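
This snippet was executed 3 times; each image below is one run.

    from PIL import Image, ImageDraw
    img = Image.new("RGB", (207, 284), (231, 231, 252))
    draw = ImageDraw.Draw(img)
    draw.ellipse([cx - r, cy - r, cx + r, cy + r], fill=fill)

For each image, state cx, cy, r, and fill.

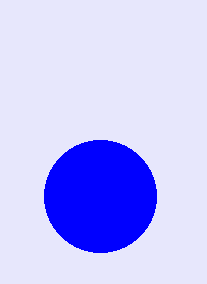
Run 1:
cx = 100
cy = 196
r = 56
fill = 'blue'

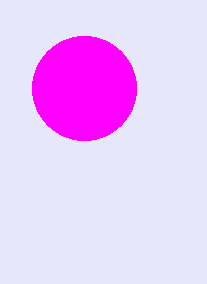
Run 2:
cx = 84, cy = 88, r = 52, fill = 'magenta'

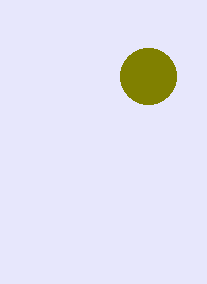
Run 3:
cx = 148, cy = 76, r = 28, fill = 'olive'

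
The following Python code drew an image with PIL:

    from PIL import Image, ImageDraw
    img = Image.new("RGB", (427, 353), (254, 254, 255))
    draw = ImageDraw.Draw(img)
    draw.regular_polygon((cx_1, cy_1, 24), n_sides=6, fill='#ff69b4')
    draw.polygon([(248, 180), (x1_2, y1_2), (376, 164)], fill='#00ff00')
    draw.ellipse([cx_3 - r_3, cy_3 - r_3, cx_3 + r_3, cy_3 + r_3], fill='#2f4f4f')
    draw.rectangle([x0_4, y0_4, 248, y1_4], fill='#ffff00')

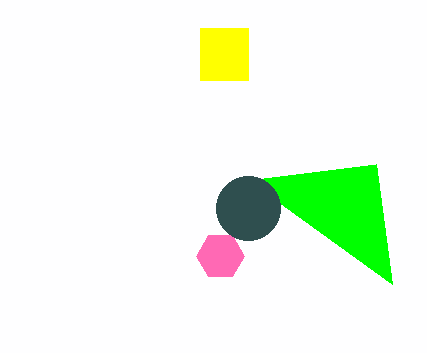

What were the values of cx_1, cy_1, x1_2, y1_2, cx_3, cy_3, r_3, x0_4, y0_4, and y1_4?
cx_1 = 220; cy_1 = 256; x1_2 = 392; y1_2 = 284; cx_3 = 248; cy_3 = 208; r_3 = 32; x0_4 = 200; y0_4 = 28; y1_4 = 80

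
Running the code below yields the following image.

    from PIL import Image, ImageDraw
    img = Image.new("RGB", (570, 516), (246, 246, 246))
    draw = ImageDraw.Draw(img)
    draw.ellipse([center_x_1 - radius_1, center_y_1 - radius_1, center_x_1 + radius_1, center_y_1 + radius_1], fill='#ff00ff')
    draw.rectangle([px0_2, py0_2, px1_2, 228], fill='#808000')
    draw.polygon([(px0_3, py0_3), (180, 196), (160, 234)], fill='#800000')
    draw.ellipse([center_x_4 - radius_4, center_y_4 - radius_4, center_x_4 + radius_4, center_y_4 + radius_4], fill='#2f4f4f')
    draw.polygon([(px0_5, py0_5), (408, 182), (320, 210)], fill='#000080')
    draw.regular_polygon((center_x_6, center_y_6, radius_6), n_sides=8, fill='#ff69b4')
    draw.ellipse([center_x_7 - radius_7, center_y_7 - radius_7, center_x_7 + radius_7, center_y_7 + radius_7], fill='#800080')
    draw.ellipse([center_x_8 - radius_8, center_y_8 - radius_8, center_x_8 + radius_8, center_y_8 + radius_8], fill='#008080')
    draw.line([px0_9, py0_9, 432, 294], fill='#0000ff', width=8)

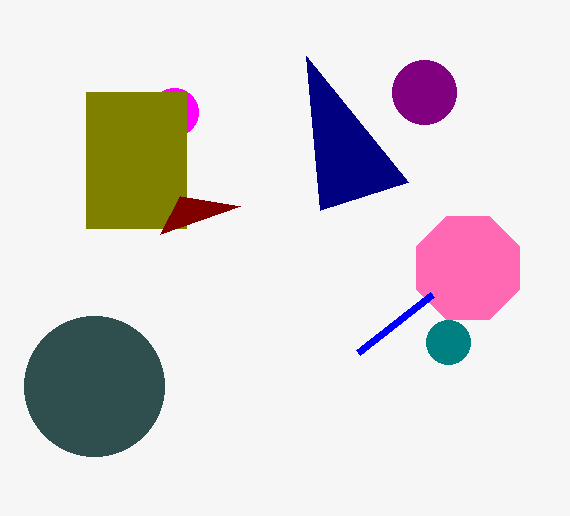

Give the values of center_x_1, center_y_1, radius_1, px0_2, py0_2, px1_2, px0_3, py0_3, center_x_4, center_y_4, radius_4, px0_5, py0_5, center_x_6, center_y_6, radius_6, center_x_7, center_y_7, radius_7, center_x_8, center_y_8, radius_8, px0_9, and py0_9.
center_x_1 = 174, center_y_1 = 112, radius_1 = 24, px0_2 = 86, py0_2 = 92, px1_2 = 186, px0_3 = 240, py0_3 = 206, center_x_4 = 94, center_y_4 = 386, radius_4 = 70, px0_5 = 306, py0_5 = 56, center_x_6 = 468, center_y_6 = 268, radius_6 = 56, center_x_7 = 424, center_y_7 = 92, radius_7 = 32, center_x_8 = 448, center_y_8 = 342, radius_8 = 22, px0_9 = 358, py0_9 = 352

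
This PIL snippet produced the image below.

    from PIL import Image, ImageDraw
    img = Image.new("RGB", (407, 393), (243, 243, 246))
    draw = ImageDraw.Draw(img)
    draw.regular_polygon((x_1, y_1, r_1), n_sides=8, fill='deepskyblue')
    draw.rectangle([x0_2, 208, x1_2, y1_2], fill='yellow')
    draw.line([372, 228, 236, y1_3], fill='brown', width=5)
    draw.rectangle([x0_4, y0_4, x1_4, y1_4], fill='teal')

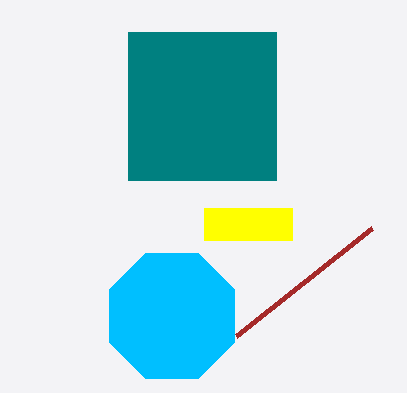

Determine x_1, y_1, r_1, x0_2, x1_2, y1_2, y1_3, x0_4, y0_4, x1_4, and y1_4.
x_1 = 172; y_1 = 316; r_1 = 68; x0_2 = 204; x1_2 = 292; y1_2 = 240; y1_3 = 336; x0_4 = 128; y0_4 = 32; x1_4 = 276; y1_4 = 180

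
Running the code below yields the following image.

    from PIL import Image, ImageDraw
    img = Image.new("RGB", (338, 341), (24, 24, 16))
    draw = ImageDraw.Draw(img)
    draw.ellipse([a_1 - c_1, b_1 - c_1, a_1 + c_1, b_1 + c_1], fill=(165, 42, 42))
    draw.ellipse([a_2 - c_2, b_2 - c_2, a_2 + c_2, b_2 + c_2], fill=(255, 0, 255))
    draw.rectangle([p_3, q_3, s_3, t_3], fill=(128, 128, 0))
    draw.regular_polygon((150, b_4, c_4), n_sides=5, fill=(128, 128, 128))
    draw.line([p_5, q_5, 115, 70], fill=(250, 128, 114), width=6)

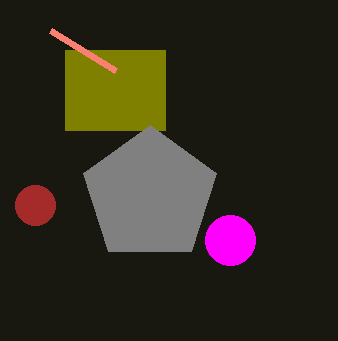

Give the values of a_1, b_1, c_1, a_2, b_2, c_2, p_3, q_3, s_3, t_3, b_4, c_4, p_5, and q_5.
a_1 = 35; b_1 = 205; c_1 = 20; a_2 = 230; b_2 = 240; c_2 = 25; p_3 = 65; q_3 = 50; s_3 = 165; t_3 = 130; b_4 = 195; c_4 = 70; p_5 = 50; q_5 = 30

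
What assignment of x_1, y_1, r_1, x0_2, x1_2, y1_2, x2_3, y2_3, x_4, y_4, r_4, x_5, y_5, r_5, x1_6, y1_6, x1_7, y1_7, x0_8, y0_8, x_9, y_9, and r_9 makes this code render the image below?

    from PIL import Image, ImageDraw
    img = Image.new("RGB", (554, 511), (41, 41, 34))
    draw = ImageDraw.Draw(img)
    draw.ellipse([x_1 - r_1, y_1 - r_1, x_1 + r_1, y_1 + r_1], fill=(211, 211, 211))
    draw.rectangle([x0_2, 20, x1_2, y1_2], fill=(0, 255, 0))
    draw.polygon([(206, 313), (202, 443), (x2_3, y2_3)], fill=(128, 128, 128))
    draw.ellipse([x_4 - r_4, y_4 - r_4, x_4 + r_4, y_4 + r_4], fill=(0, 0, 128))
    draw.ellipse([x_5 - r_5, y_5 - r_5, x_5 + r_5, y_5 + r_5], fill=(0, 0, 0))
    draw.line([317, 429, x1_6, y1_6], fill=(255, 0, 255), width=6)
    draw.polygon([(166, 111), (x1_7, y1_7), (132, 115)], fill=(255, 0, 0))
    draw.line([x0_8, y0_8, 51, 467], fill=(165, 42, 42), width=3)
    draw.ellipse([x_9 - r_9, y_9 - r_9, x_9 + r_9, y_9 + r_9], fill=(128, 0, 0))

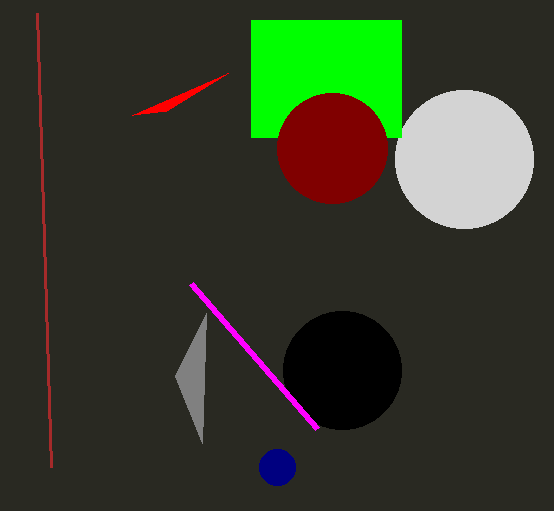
x_1 = 464
y_1 = 159
r_1 = 69
x0_2 = 251
x1_2 = 401
y1_2 = 137
x2_3 = 175
y2_3 = 376
x_4 = 277
y_4 = 467
r_4 = 18
x_5 = 342
y_5 = 370
r_5 = 59
x1_6 = 191
y1_6 = 284
x1_7 = 228
y1_7 = 73
x0_8 = 37
y0_8 = 13
x_9 = 332
y_9 = 148
r_9 = 55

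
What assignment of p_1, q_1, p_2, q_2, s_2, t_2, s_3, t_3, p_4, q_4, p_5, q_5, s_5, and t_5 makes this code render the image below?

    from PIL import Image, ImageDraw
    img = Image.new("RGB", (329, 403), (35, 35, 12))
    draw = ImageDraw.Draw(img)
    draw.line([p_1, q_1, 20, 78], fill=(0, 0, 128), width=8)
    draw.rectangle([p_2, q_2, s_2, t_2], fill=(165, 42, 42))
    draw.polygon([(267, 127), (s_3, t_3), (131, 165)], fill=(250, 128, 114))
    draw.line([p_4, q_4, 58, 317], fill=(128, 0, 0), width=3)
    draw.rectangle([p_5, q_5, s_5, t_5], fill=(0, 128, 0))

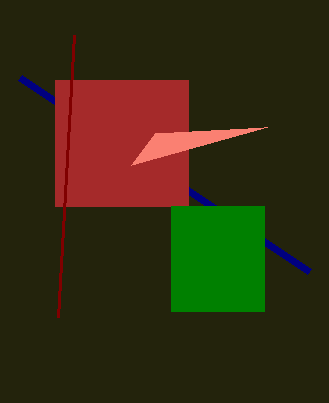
p_1 = 309; q_1 = 272; p_2 = 55; q_2 = 80; s_2 = 188; t_2 = 206; s_3 = 155; t_3 = 133; p_4 = 74; q_4 = 35; p_5 = 171; q_5 = 206; s_5 = 264; t_5 = 311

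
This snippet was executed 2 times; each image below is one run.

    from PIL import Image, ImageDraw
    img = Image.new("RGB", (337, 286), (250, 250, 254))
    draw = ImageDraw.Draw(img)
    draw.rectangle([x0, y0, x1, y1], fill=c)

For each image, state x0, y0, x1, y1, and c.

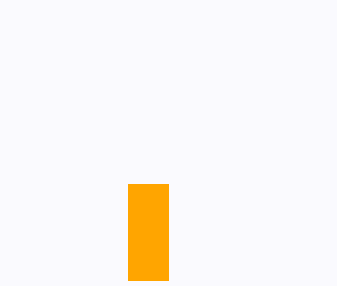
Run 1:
x0 = 128; y0 = 184; x1 = 168; y1 = 280; c = 'orange'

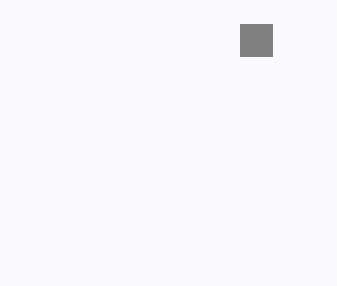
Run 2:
x0 = 240; y0 = 24; x1 = 272; y1 = 56; c = 'gray'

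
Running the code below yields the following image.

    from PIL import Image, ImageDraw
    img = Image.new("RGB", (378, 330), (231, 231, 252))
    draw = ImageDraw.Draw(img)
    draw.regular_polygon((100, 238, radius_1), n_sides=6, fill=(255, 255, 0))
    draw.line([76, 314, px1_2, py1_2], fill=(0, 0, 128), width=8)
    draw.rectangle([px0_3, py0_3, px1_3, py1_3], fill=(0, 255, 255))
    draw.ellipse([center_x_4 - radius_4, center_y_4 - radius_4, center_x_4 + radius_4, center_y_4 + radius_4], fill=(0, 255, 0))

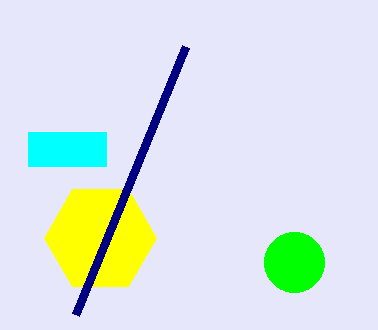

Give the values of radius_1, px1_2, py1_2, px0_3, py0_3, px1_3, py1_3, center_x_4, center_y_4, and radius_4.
radius_1 = 56, px1_2 = 186, py1_2 = 46, px0_3 = 28, py0_3 = 132, px1_3 = 106, py1_3 = 166, center_x_4 = 294, center_y_4 = 262, radius_4 = 30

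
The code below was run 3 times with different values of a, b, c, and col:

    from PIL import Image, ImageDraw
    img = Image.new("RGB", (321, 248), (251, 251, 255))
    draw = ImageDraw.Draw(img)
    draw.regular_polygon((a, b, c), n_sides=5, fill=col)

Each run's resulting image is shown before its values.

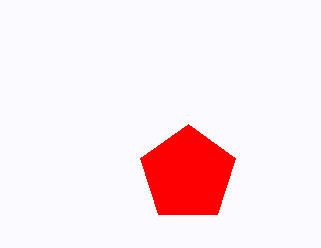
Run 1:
a = 188; b = 174; c = 50; col = 'red'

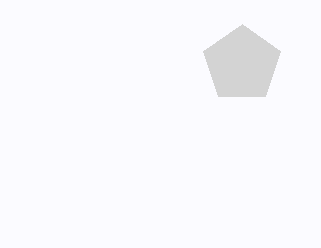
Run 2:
a = 242
b = 64
c = 40
col = 'lightgray'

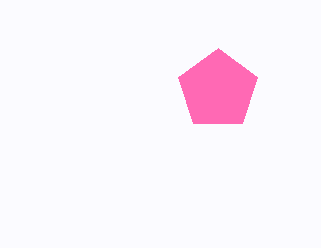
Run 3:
a = 218, b = 90, c = 42, col = 'hotpink'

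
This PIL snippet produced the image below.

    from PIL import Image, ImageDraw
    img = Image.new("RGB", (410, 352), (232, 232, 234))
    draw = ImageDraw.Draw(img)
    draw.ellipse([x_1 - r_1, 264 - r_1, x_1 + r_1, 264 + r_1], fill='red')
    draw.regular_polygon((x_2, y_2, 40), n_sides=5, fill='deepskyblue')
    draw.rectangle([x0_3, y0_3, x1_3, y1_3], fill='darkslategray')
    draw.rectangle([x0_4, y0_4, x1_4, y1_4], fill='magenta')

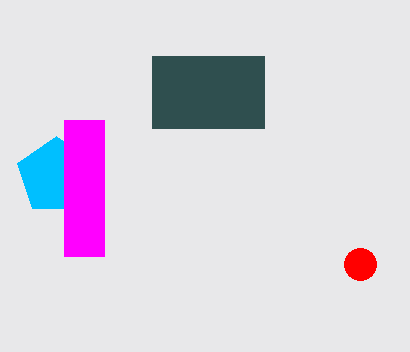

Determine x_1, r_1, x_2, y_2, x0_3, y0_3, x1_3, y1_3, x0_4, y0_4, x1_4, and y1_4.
x_1 = 360; r_1 = 16; x_2 = 56; y_2 = 176; x0_3 = 152; y0_3 = 56; x1_3 = 264; y1_3 = 128; x0_4 = 64; y0_4 = 120; x1_4 = 104; y1_4 = 256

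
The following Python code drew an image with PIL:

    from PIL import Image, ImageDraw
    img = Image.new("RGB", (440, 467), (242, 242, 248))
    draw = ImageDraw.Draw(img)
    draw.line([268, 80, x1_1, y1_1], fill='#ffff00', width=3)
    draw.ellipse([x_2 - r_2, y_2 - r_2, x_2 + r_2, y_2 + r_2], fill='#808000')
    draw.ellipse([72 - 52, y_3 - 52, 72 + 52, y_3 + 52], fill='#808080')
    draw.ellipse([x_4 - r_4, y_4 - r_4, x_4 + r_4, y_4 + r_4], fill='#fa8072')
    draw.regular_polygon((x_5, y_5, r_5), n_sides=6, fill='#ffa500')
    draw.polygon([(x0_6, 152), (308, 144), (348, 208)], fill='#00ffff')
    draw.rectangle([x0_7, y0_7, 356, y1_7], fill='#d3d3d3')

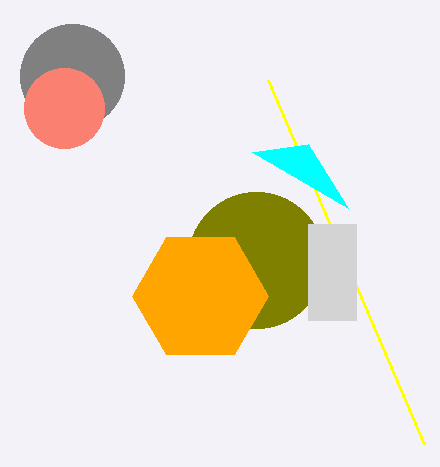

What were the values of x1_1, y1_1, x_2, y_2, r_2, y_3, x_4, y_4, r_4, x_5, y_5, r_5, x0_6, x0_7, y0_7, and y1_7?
x1_1 = 424, y1_1 = 444, x_2 = 256, y_2 = 260, r_2 = 68, y_3 = 76, x_4 = 64, y_4 = 108, r_4 = 40, x_5 = 200, y_5 = 296, r_5 = 68, x0_6 = 252, x0_7 = 308, y0_7 = 224, y1_7 = 320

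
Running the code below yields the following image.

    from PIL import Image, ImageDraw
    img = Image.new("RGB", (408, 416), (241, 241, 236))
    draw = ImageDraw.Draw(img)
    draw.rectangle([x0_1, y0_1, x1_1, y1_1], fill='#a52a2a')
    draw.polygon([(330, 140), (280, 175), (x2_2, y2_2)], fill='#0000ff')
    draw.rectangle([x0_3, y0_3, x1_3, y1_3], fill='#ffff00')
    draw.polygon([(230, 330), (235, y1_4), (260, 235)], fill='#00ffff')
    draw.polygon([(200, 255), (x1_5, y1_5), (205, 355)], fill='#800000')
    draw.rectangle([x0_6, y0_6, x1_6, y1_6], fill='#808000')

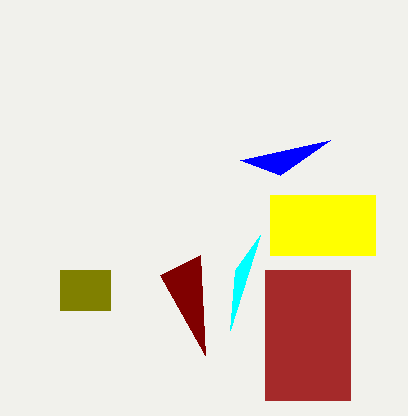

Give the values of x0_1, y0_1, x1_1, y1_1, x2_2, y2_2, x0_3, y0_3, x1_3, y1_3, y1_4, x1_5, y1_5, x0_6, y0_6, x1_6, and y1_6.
x0_1 = 265, y0_1 = 270, x1_1 = 350, y1_1 = 400, x2_2 = 240, y2_2 = 160, x0_3 = 270, y0_3 = 195, x1_3 = 375, y1_3 = 255, y1_4 = 270, x1_5 = 160, y1_5 = 275, x0_6 = 60, y0_6 = 270, x1_6 = 110, y1_6 = 310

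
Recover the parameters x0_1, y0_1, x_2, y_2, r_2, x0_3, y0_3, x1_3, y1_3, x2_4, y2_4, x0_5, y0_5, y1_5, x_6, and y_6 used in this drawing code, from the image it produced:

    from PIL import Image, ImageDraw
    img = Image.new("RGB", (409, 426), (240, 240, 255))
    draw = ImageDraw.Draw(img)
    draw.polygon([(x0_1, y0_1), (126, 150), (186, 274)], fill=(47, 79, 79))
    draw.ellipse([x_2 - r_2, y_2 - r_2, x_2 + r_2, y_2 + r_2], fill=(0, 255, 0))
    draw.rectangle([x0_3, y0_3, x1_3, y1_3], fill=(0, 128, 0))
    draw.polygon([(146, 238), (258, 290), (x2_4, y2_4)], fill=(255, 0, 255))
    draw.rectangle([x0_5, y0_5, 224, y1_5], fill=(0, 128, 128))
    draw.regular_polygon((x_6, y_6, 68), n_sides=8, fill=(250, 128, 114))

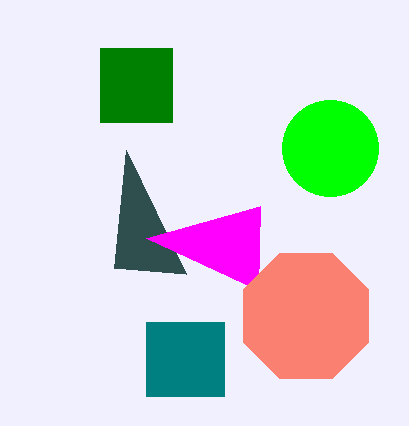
x0_1 = 114, y0_1 = 268, x_2 = 330, y_2 = 148, r_2 = 48, x0_3 = 100, y0_3 = 48, x1_3 = 172, y1_3 = 122, x2_4 = 260, y2_4 = 206, x0_5 = 146, y0_5 = 322, y1_5 = 396, x_6 = 306, y_6 = 316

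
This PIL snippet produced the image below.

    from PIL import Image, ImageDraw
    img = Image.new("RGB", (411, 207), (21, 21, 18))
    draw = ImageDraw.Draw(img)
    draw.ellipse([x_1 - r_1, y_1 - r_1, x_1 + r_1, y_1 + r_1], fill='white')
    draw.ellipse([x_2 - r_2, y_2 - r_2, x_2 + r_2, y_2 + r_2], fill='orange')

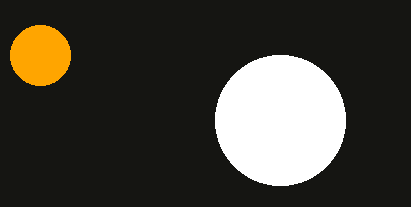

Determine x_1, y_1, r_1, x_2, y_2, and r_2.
x_1 = 280
y_1 = 120
r_1 = 65
x_2 = 40
y_2 = 55
r_2 = 30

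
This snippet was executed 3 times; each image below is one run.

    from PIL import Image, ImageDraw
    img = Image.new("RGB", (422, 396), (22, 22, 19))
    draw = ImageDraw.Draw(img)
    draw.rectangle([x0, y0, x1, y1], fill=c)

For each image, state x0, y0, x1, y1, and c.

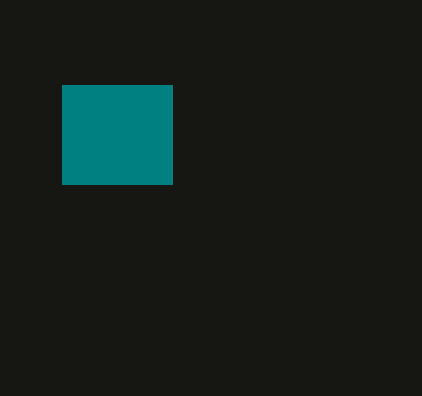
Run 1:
x0 = 62
y0 = 85
x1 = 172
y1 = 184
c = 'teal'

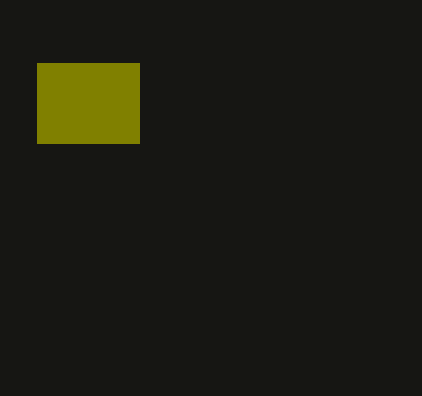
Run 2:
x0 = 37, y0 = 63, x1 = 139, y1 = 143, c = 'olive'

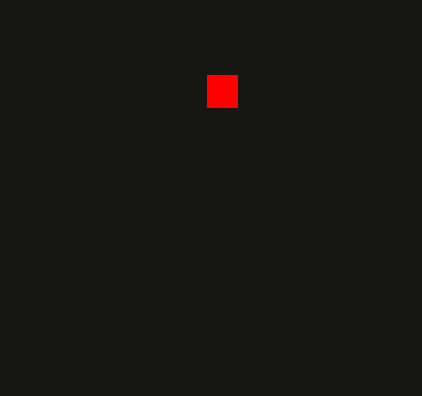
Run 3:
x0 = 207; y0 = 75; x1 = 237; y1 = 107; c = 'red'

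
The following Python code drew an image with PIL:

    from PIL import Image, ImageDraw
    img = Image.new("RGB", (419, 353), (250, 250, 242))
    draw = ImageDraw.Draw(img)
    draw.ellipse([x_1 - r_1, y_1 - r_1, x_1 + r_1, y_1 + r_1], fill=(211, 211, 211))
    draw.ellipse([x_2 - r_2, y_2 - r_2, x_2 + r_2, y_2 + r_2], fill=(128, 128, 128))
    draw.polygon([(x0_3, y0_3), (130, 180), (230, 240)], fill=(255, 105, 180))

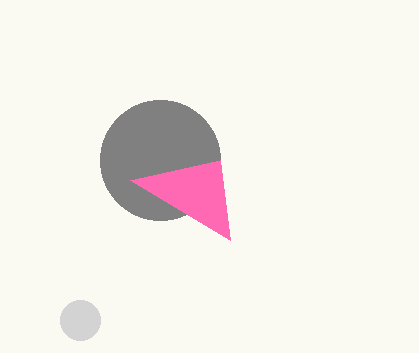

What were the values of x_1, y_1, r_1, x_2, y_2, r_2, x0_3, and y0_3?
x_1 = 80
y_1 = 320
r_1 = 20
x_2 = 160
y_2 = 160
r_2 = 60
x0_3 = 220
y0_3 = 160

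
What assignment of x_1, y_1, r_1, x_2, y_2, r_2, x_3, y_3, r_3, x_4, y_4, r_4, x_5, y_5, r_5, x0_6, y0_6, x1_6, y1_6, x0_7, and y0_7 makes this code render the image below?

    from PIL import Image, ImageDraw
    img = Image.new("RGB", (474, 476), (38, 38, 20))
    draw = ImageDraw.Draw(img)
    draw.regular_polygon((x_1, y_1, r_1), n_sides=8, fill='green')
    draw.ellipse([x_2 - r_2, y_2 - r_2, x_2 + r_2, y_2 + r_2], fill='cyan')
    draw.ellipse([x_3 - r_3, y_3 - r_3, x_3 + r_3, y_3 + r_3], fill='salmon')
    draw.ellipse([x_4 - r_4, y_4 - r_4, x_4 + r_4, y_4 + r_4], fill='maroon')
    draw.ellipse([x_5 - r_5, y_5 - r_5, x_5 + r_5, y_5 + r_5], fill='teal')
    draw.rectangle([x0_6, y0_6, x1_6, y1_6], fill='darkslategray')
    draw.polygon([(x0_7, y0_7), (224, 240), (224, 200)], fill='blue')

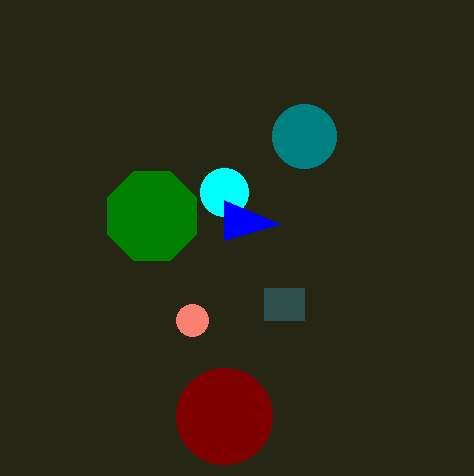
x_1 = 152
y_1 = 216
r_1 = 48
x_2 = 224
y_2 = 192
r_2 = 24
x_3 = 192
y_3 = 320
r_3 = 16
x_4 = 224
y_4 = 416
r_4 = 48
x_5 = 304
y_5 = 136
r_5 = 32
x0_6 = 264
y0_6 = 288
x1_6 = 304
y1_6 = 320
x0_7 = 280
y0_7 = 224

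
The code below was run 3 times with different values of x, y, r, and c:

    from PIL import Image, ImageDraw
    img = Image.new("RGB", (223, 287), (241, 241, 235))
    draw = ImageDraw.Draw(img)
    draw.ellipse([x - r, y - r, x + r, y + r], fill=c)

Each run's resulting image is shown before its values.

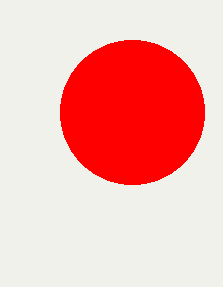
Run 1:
x = 132
y = 112
r = 72
c = 'red'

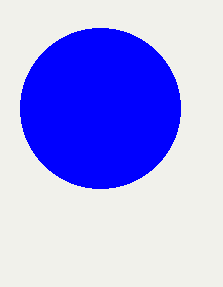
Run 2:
x = 100, y = 108, r = 80, c = 'blue'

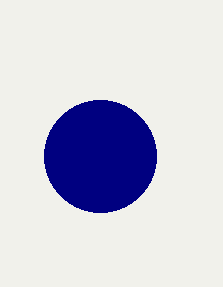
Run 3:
x = 100, y = 156, r = 56, c = 'navy'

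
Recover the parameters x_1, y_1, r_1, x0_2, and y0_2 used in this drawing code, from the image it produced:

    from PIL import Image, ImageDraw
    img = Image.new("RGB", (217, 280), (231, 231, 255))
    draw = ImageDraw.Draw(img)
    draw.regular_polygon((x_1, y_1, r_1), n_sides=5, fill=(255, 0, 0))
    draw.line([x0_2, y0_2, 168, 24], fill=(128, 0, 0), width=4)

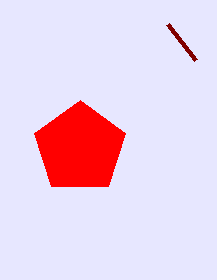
x_1 = 80, y_1 = 148, r_1 = 48, x0_2 = 196, y0_2 = 60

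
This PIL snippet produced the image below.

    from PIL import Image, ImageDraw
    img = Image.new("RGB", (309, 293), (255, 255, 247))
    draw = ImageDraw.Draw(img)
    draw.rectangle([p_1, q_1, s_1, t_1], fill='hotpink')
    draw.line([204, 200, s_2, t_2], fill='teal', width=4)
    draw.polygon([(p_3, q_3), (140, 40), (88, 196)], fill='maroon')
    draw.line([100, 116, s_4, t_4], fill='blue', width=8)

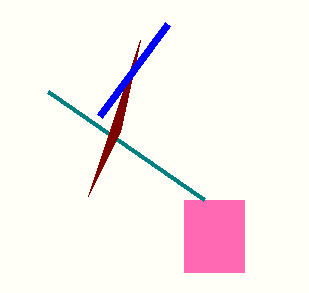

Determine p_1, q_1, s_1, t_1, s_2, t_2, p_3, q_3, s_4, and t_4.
p_1 = 184
q_1 = 200
s_1 = 244
t_1 = 272
s_2 = 48
t_2 = 92
p_3 = 120
q_3 = 132
s_4 = 168
t_4 = 24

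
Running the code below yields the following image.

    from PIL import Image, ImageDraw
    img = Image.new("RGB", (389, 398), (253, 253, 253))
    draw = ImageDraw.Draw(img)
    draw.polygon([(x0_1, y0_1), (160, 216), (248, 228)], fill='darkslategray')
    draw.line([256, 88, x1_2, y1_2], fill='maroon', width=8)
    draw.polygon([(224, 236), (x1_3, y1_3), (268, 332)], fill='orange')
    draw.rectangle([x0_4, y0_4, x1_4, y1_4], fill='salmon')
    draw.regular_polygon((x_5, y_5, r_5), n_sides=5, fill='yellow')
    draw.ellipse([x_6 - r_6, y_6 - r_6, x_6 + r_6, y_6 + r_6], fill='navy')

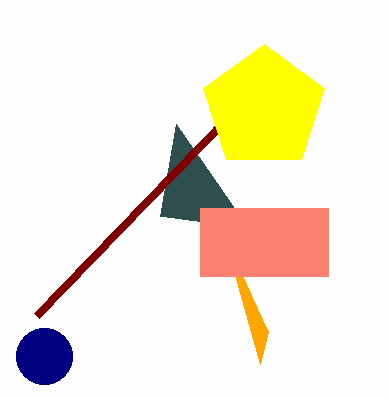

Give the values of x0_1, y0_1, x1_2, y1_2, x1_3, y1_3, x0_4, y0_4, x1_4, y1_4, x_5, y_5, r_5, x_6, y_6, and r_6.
x0_1 = 176, y0_1 = 124, x1_2 = 36, y1_2 = 316, x1_3 = 260, y1_3 = 364, x0_4 = 200, y0_4 = 208, x1_4 = 328, y1_4 = 276, x_5 = 264, y_5 = 108, r_5 = 64, x_6 = 44, y_6 = 356, r_6 = 28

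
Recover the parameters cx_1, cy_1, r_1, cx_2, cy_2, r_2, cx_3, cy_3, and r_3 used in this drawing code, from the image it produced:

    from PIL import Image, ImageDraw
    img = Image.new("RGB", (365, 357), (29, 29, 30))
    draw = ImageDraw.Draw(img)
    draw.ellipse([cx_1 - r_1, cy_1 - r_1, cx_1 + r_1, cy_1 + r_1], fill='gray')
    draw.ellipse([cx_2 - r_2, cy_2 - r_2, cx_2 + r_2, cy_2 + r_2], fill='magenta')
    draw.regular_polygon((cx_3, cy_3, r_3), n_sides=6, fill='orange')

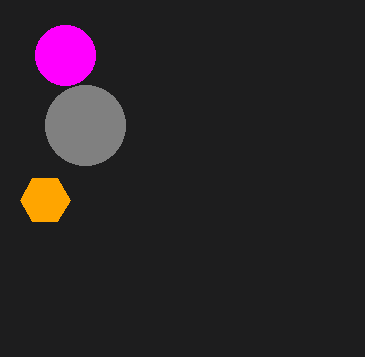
cx_1 = 85, cy_1 = 125, r_1 = 40, cx_2 = 65, cy_2 = 55, r_2 = 30, cx_3 = 45, cy_3 = 200, r_3 = 25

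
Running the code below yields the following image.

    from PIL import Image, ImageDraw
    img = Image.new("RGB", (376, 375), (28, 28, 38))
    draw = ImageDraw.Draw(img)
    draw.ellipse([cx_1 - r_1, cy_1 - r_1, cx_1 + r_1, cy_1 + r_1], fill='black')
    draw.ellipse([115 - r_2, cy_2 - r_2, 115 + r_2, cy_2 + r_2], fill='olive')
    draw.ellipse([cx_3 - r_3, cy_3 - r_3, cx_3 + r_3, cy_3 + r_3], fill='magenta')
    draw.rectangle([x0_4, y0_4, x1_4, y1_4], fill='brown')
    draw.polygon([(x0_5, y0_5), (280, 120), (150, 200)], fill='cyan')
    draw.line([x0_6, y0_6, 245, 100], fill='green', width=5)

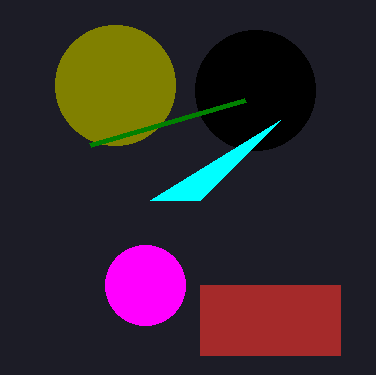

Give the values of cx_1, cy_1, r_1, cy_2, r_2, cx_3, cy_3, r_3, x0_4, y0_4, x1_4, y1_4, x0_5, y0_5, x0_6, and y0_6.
cx_1 = 255, cy_1 = 90, r_1 = 60, cy_2 = 85, r_2 = 60, cx_3 = 145, cy_3 = 285, r_3 = 40, x0_4 = 200, y0_4 = 285, x1_4 = 340, y1_4 = 355, x0_5 = 200, y0_5 = 200, x0_6 = 90, y0_6 = 145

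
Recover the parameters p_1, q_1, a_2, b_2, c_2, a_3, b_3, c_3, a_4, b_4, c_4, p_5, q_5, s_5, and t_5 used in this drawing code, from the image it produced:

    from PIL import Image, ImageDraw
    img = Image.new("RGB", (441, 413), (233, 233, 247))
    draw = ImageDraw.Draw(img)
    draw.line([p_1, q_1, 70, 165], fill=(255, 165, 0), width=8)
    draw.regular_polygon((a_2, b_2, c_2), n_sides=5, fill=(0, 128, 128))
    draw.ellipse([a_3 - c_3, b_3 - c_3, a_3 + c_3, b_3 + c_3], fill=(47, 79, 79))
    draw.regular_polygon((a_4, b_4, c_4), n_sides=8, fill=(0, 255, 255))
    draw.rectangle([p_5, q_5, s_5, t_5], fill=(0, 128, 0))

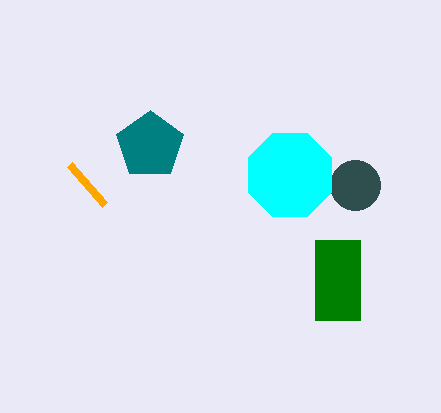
p_1 = 105
q_1 = 205
a_2 = 150
b_2 = 145
c_2 = 35
a_3 = 355
b_3 = 185
c_3 = 25
a_4 = 290
b_4 = 175
c_4 = 45
p_5 = 315
q_5 = 240
s_5 = 360
t_5 = 320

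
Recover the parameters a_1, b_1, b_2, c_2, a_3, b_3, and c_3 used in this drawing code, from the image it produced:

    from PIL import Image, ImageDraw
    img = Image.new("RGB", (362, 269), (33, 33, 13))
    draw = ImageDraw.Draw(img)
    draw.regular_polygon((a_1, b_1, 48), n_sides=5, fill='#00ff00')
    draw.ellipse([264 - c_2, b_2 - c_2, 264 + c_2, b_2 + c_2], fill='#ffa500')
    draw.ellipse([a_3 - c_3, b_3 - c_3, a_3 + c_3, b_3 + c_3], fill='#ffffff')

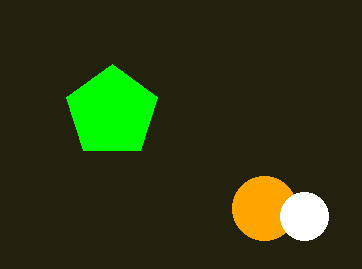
a_1 = 112, b_1 = 112, b_2 = 208, c_2 = 32, a_3 = 304, b_3 = 216, c_3 = 24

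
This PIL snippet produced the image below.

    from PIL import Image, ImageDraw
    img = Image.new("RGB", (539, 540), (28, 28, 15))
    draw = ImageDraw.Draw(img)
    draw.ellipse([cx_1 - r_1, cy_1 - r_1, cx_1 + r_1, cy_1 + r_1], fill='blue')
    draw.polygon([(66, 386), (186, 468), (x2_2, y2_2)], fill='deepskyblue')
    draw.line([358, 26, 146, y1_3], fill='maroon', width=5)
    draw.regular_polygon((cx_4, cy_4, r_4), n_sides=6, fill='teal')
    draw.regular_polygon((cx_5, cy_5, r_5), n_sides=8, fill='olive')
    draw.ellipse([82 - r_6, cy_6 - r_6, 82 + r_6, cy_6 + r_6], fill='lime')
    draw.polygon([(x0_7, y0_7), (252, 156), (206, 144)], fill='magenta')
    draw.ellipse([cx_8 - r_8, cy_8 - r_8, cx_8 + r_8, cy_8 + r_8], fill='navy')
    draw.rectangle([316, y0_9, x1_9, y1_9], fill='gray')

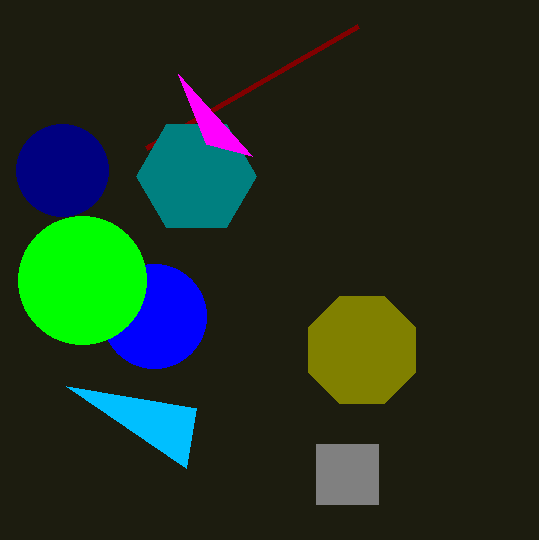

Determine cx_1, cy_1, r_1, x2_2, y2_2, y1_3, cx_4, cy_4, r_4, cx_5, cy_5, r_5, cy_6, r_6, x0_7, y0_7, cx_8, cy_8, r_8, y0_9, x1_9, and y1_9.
cx_1 = 154
cy_1 = 316
r_1 = 52
x2_2 = 196
y2_2 = 408
y1_3 = 148
cx_4 = 196
cy_4 = 176
r_4 = 60
cx_5 = 362
cy_5 = 350
r_5 = 58
cy_6 = 280
r_6 = 64
x0_7 = 178
y0_7 = 74
cx_8 = 62
cy_8 = 170
r_8 = 46
y0_9 = 444
x1_9 = 378
y1_9 = 504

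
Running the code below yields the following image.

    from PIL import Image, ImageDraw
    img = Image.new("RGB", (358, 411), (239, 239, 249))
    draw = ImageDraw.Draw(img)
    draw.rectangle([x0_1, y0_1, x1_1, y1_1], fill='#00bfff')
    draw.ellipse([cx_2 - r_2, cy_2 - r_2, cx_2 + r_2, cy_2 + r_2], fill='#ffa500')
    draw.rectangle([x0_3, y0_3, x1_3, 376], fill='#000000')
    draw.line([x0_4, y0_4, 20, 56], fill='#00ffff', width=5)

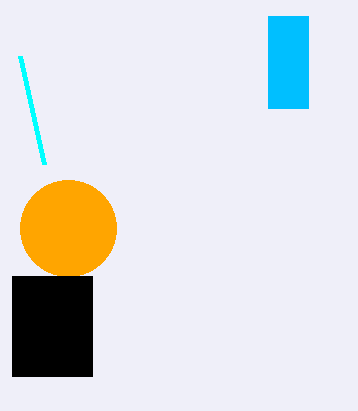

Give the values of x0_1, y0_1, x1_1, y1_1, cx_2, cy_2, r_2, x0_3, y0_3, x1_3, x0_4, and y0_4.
x0_1 = 268; y0_1 = 16; x1_1 = 308; y1_1 = 108; cx_2 = 68; cy_2 = 228; r_2 = 48; x0_3 = 12; y0_3 = 276; x1_3 = 92; x0_4 = 44; y0_4 = 164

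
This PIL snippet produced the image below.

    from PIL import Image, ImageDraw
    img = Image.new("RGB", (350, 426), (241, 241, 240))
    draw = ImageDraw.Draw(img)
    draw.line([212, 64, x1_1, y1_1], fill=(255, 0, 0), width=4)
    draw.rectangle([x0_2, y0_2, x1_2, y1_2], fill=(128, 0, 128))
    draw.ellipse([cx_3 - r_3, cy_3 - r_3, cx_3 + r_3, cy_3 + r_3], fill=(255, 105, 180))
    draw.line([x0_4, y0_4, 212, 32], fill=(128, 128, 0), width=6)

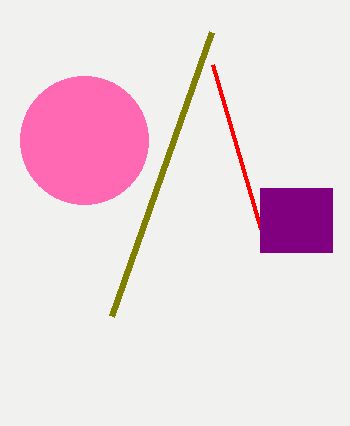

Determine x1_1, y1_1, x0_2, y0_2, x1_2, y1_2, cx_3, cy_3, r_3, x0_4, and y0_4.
x1_1 = 260, y1_1 = 228, x0_2 = 260, y0_2 = 188, x1_2 = 332, y1_2 = 252, cx_3 = 84, cy_3 = 140, r_3 = 64, x0_4 = 112, y0_4 = 316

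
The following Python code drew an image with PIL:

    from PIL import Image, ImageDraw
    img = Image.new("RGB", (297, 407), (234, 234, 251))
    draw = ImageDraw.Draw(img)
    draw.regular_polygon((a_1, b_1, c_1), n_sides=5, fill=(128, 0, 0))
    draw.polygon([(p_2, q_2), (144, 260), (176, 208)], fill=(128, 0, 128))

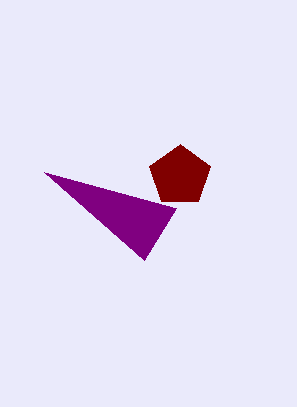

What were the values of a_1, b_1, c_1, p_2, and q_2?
a_1 = 180
b_1 = 176
c_1 = 32
p_2 = 44
q_2 = 172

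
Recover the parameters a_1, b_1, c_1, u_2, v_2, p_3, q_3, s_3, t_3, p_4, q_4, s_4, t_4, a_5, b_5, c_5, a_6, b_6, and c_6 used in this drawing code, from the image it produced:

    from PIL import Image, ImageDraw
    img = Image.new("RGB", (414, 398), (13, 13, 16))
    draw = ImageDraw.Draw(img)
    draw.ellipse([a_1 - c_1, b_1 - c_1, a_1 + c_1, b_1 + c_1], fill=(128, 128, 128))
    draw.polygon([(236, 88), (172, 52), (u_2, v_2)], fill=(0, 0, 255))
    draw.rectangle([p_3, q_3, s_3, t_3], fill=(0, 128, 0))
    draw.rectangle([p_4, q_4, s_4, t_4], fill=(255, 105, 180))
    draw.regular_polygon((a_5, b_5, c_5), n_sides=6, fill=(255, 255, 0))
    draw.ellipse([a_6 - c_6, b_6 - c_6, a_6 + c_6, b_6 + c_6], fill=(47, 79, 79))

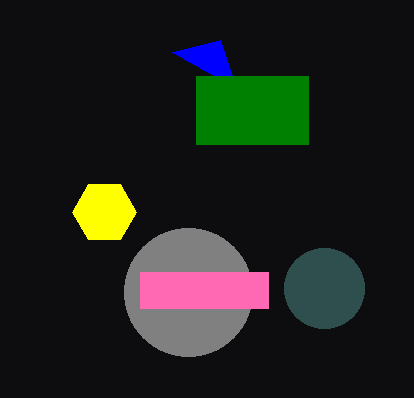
a_1 = 188, b_1 = 292, c_1 = 64, u_2 = 220, v_2 = 40, p_3 = 196, q_3 = 76, s_3 = 308, t_3 = 144, p_4 = 140, q_4 = 272, s_4 = 268, t_4 = 308, a_5 = 104, b_5 = 212, c_5 = 32, a_6 = 324, b_6 = 288, c_6 = 40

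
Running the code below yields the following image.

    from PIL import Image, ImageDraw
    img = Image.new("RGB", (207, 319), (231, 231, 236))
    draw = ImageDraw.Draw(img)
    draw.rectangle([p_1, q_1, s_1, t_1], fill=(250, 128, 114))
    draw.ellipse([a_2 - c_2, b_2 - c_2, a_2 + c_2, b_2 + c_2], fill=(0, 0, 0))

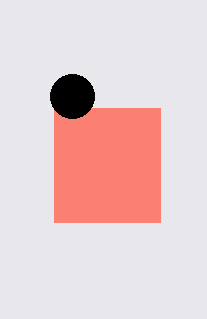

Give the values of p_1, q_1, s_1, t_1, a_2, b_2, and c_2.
p_1 = 54; q_1 = 108; s_1 = 160; t_1 = 222; a_2 = 72; b_2 = 96; c_2 = 22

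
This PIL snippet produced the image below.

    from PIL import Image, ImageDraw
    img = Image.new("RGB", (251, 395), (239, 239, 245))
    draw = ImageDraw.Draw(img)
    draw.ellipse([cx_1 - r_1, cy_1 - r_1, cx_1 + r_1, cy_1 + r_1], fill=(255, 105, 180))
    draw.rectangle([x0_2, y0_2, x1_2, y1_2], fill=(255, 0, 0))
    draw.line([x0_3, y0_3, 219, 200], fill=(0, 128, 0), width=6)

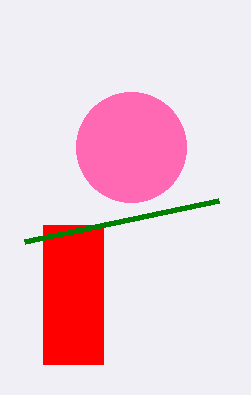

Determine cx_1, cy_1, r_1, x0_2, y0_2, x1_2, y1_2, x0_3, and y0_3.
cx_1 = 131, cy_1 = 147, r_1 = 55, x0_2 = 43, y0_2 = 225, x1_2 = 103, y1_2 = 364, x0_3 = 25, y0_3 = 241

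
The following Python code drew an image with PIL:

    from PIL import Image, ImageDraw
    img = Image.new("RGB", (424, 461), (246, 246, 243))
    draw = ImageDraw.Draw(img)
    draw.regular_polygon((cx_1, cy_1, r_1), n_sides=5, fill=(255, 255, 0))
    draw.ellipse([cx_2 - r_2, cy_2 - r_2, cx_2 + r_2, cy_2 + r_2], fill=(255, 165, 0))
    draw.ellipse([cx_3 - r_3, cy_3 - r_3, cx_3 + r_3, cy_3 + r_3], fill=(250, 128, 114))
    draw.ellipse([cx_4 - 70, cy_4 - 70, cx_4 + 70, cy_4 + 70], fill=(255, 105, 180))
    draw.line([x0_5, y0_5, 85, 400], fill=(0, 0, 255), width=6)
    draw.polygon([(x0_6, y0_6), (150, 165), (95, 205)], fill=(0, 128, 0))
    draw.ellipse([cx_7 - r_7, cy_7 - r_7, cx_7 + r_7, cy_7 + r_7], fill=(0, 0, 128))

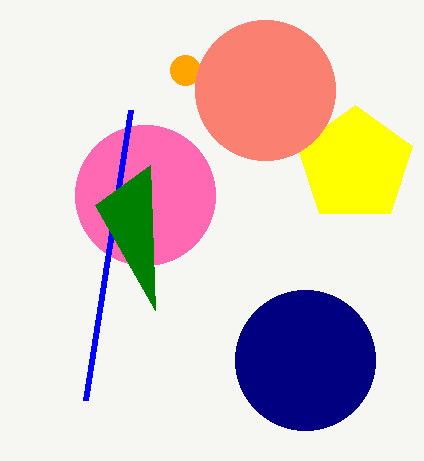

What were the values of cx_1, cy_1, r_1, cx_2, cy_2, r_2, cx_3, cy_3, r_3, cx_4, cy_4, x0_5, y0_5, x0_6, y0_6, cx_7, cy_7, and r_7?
cx_1 = 355
cy_1 = 165
r_1 = 60
cx_2 = 185
cy_2 = 70
r_2 = 15
cx_3 = 265
cy_3 = 90
r_3 = 70
cx_4 = 145
cy_4 = 195
x0_5 = 130
y0_5 = 110
x0_6 = 155
y0_6 = 310
cx_7 = 305
cy_7 = 360
r_7 = 70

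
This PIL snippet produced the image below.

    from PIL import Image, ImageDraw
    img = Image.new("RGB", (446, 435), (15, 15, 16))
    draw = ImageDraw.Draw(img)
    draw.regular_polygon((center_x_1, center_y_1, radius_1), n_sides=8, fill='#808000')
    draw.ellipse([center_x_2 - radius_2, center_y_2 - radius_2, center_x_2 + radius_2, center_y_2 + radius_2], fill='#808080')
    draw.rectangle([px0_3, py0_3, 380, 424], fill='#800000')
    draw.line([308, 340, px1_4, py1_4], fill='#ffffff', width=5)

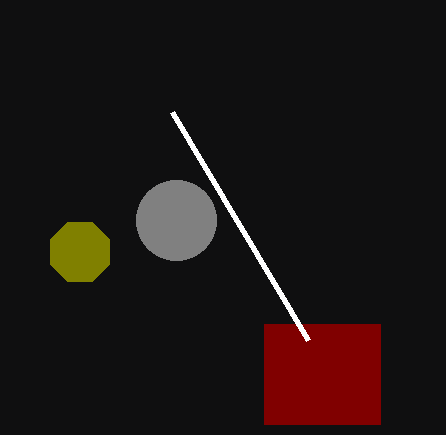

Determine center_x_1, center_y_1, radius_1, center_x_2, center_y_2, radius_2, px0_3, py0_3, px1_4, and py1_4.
center_x_1 = 80; center_y_1 = 252; radius_1 = 32; center_x_2 = 176; center_y_2 = 220; radius_2 = 40; px0_3 = 264; py0_3 = 324; px1_4 = 172; py1_4 = 112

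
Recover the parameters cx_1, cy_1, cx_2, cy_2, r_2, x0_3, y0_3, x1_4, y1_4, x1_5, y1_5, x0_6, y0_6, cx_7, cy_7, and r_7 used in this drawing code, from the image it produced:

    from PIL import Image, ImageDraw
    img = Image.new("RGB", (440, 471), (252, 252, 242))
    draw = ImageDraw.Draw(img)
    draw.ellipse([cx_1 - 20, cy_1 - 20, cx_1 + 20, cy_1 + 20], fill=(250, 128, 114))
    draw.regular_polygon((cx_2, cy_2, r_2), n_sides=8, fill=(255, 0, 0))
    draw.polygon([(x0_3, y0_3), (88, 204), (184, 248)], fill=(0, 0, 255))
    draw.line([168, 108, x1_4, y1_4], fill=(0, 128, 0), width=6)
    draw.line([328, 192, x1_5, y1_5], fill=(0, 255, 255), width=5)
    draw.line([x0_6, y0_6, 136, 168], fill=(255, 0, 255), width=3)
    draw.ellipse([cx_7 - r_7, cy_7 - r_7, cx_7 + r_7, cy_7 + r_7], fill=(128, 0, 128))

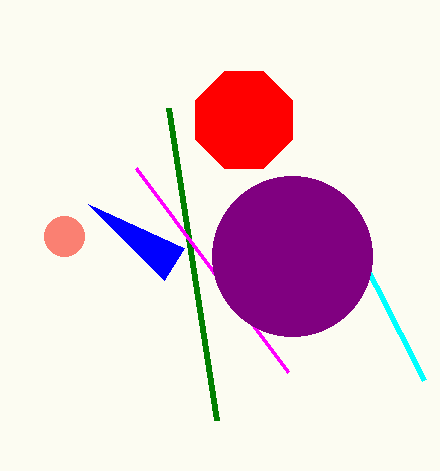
cx_1 = 64; cy_1 = 236; cx_2 = 244; cy_2 = 120; r_2 = 52; x0_3 = 164; y0_3 = 280; x1_4 = 216; y1_4 = 420; x1_5 = 424; y1_5 = 380; x0_6 = 288; y0_6 = 372; cx_7 = 292; cy_7 = 256; r_7 = 80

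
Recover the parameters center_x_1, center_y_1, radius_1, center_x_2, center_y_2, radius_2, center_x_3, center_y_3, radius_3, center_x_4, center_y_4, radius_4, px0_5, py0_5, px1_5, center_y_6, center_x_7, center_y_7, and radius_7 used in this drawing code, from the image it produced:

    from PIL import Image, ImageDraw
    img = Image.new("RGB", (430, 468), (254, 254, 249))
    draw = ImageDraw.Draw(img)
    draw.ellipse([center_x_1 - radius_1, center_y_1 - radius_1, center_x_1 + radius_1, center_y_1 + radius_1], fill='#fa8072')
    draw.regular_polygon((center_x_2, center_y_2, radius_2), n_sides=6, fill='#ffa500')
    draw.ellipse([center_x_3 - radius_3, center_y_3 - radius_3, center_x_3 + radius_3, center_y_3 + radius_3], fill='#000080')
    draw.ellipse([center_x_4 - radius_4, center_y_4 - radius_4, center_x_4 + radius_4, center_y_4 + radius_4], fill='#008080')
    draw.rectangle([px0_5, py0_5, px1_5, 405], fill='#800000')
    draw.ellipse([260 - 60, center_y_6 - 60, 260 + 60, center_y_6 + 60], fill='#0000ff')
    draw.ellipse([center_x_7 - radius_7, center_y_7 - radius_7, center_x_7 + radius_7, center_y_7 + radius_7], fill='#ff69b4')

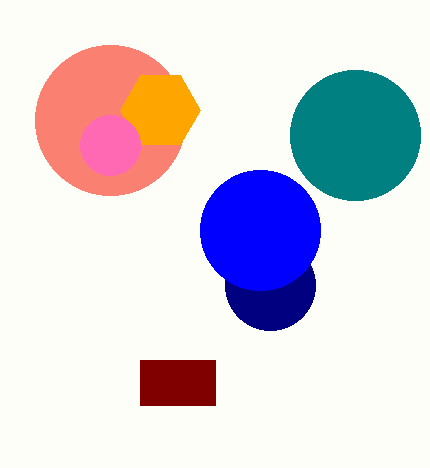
center_x_1 = 110
center_y_1 = 120
radius_1 = 75
center_x_2 = 160
center_y_2 = 110
radius_2 = 40
center_x_3 = 270
center_y_3 = 285
radius_3 = 45
center_x_4 = 355
center_y_4 = 135
radius_4 = 65
px0_5 = 140
py0_5 = 360
px1_5 = 215
center_y_6 = 230
center_x_7 = 110
center_y_7 = 145
radius_7 = 30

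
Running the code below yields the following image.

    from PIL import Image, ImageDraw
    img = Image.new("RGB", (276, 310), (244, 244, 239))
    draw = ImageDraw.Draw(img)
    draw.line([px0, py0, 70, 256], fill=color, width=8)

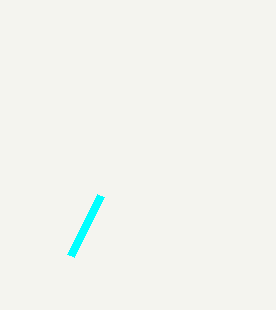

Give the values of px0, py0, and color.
px0 = 100
py0 = 196
color = 'cyan'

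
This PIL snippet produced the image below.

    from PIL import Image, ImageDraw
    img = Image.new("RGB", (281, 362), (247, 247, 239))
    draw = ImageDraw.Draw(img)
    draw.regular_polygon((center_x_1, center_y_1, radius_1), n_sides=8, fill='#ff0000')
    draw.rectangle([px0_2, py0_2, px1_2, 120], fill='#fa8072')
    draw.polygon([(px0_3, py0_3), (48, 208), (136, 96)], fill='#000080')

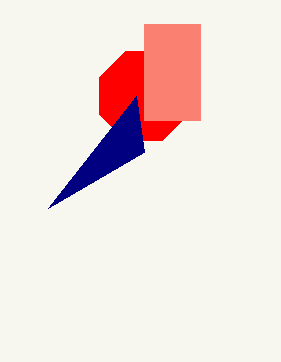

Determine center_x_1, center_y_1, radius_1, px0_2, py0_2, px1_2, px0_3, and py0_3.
center_x_1 = 144, center_y_1 = 96, radius_1 = 48, px0_2 = 144, py0_2 = 24, px1_2 = 200, px0_3 = 144, py0_3 = 152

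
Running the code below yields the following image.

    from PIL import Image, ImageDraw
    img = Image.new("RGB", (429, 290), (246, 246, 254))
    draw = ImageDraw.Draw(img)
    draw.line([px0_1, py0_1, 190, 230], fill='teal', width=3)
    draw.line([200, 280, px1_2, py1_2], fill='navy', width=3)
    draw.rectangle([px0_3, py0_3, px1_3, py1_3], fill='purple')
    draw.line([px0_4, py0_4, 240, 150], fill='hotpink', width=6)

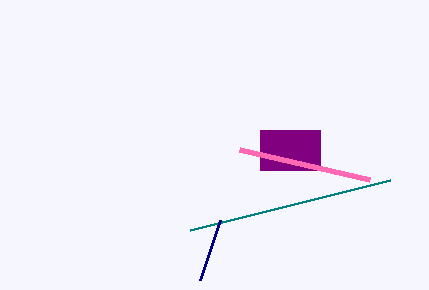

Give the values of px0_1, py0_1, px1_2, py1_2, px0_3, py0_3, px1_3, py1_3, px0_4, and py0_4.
px0_1 = 390, py0_1 = 180, px1_2 = 220, py1_2 = 220, px0_3 = 260, py0_3 = 130, px1_3 = 320, py1_3 = 170, px0_4 = 370, py0_4 = 180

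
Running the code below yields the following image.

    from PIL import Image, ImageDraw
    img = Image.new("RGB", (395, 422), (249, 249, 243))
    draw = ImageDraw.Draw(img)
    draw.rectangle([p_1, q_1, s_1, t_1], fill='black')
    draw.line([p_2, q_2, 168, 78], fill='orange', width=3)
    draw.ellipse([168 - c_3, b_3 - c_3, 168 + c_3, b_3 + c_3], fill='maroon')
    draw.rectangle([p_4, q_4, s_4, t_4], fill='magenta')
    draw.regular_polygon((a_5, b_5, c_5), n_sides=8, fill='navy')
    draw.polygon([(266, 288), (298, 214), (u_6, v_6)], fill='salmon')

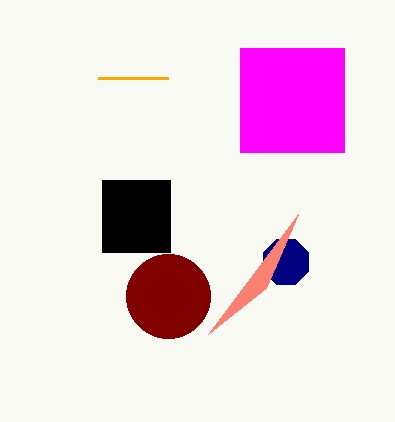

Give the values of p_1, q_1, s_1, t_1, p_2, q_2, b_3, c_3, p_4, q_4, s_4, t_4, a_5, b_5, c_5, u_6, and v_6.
p_1 = 102
q_1 = 180
s_1 = 170
t_1 = 252
p_2 = 98
q_2 = 78
b_3 = 296
c_3 = 42
p_4 = 240
q_4 = 48
s_4 = 344
t_4 = 152
a_5 = 286
b_5 = 262
c_5 = 24
u_6 = 208
v_6 = 334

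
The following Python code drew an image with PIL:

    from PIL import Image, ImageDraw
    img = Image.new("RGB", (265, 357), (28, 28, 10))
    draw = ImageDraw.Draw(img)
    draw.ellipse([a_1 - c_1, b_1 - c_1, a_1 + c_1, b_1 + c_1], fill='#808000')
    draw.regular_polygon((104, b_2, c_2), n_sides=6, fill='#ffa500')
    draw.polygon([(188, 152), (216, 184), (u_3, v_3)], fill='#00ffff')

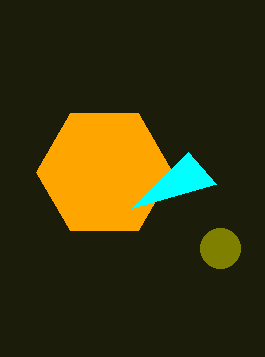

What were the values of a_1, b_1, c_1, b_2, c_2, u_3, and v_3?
a_1 = 220
b_1 = 248
c_1 = 20
b_2 = 172
c_2 = 68
u_3 = 132
v_3 = 208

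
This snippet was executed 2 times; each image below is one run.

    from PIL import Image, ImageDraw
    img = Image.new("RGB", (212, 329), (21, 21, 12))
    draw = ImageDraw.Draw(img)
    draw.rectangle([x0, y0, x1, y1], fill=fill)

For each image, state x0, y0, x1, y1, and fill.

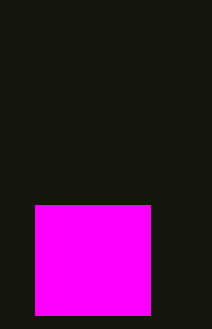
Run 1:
x0 = 35
y0 = 205
x1 = 150
y1 = 315
fill = 'magenta'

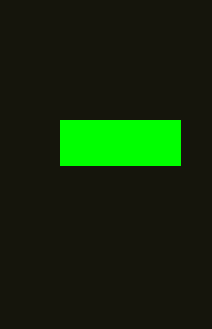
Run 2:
x0 = 60, y0 = 120, x1 = 180, y1 = 165, fill = 'lime'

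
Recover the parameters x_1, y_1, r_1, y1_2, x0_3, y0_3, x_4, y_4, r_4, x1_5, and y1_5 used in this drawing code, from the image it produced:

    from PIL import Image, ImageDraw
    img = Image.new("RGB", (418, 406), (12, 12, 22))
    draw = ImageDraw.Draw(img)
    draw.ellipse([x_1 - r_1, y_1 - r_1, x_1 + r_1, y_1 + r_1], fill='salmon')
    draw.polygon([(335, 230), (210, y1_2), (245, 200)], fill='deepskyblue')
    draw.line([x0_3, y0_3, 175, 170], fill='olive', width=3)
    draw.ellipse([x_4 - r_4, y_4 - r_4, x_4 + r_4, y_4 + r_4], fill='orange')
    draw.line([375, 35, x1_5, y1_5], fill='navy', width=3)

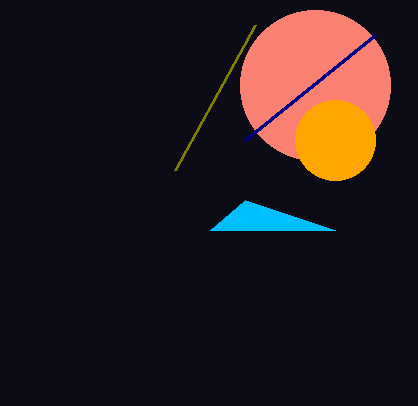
x_1 = 315, y_1 = 85, r_1 = 75, y1_2 = 230, x0_3 = 255, y0_3 = 25, x_4 = 335, y_4 = 140, r_4 = 40, x1_5 = 245, y1_5 = 140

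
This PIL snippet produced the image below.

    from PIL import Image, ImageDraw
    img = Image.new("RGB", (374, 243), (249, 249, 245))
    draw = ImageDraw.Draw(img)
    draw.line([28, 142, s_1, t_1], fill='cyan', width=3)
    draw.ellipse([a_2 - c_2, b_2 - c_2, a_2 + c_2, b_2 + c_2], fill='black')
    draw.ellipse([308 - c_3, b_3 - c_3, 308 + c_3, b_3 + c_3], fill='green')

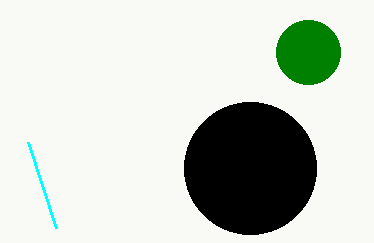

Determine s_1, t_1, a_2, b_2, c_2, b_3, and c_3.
s_1 = 56; t_1 = 228; a_2 = 250; b_2 = 168; c_2 = 66; b_3 = 52; c_3 = 32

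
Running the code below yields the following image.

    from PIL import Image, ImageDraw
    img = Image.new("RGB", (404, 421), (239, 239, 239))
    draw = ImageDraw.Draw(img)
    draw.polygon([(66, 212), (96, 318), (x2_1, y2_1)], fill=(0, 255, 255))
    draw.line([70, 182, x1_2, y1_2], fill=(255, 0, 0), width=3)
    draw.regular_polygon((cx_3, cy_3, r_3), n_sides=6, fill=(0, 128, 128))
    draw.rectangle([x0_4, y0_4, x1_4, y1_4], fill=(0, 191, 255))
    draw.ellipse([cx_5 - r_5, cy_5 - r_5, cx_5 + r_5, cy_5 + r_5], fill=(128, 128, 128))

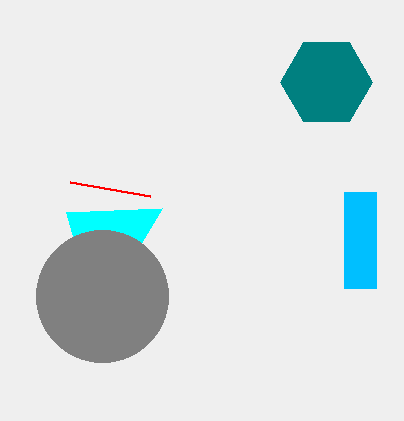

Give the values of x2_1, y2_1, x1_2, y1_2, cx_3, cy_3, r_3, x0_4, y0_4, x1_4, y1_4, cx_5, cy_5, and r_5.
x2_1 = 162, y2_1 = 208, x1_2 = 150, y1_2 = 196, cx_3 = 326, cy_3 = 82, r_3 = 46, x0_4 = 344, y0_4 = 192, x1_4 = 376, y1_4 = 288, cx_5 = 102, cy_5 = 296, r_5 = 66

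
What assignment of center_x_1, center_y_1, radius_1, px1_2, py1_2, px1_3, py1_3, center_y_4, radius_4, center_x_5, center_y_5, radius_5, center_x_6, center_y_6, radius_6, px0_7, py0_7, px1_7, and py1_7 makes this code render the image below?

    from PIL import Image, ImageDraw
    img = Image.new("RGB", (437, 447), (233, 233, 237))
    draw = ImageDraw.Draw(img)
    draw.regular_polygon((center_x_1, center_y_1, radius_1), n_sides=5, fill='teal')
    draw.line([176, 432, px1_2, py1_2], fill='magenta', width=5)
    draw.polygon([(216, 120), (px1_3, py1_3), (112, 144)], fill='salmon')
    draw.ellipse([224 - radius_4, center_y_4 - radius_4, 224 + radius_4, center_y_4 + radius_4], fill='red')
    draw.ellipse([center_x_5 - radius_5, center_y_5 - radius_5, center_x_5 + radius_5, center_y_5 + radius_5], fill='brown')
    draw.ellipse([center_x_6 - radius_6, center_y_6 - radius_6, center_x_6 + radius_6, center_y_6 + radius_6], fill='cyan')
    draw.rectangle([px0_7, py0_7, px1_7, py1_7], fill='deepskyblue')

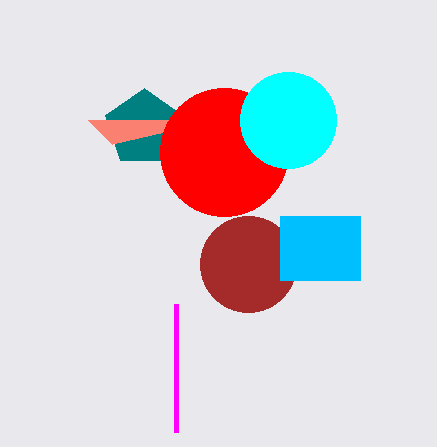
center_x_1 = 144; center_y_1 = 128; radius_1 = 40; px1_2 = 176; py1_2 = 304; px1_3 = 88; py1_3 = 120; center_y_4 = 152; radius_4 = 64; center_x_5 = 248; center_y_5 = 264; radius_5 = 48; center_x_6 = 288; center_y_6 = 120; radius_6 = 48; px0_7 = 280; py0_7 = 216; px1_7 = 360; py1_7 = 280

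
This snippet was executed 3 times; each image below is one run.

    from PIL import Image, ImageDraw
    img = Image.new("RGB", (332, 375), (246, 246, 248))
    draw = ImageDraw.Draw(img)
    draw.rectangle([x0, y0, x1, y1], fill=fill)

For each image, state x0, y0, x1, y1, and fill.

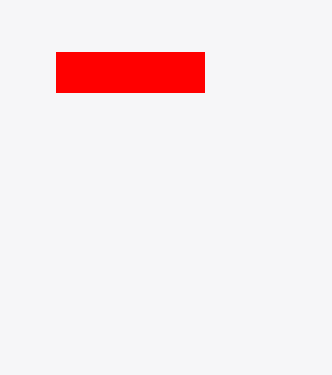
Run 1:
x0 = 56
y0 = 52
x1 = 204
y1 = 92
fill = 'red'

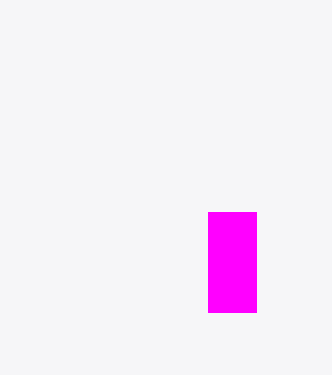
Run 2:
x0 = 208; y0 = 212; x1 = 256; y1 = 312; fill = 'magenta'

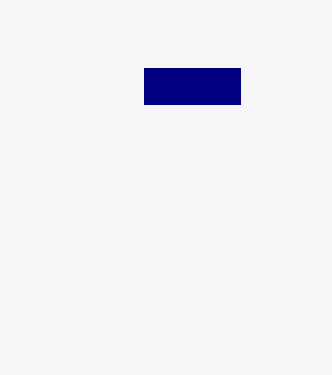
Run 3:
x0 = 144, y0 = 68, x1 = 240, y1 = 104, fill = 'navy'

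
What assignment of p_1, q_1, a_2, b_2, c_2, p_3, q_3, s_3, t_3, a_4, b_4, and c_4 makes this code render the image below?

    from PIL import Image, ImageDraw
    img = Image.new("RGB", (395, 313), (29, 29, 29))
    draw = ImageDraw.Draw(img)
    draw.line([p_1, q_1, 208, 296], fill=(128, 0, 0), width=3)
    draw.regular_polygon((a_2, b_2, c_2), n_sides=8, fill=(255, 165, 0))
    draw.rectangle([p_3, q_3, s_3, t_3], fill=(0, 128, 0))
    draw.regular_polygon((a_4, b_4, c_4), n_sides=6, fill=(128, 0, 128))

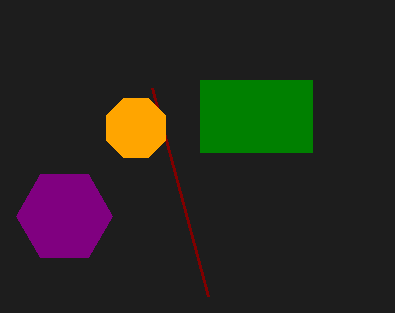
p_1 = 152; q_1 = 88; a_2 = 136; b_2 = 128; c_2 = 32; p_3 = 200; q_3 = 80; s_3 = 312; t_3 = 152; a_4 = 64; b_4 = 216; c_4 = 48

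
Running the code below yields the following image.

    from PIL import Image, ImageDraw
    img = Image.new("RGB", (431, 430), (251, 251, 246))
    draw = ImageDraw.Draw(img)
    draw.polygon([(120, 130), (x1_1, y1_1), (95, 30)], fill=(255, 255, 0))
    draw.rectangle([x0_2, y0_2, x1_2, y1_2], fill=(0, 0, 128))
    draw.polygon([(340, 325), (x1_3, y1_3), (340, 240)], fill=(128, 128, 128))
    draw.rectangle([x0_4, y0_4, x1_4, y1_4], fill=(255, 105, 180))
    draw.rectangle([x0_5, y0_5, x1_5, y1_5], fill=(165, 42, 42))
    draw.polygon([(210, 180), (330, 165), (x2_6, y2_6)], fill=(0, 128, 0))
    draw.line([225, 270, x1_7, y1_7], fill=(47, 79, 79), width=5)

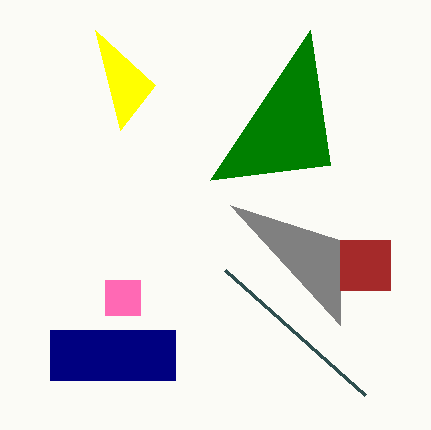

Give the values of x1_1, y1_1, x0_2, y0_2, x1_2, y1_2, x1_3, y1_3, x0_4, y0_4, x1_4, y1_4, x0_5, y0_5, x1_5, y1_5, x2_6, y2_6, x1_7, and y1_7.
x1_1 = 155
y1_1 = 85
x0_2 = 50
y0_2 = 330
x1_2 = 175
y1_2 = 380
x1_3 = 230
y1_3 = 205
x0_4 = 105
y0_4 = 280
x1_4 = 140
y1_4 = 315
x0_5 = 340
y0_5 = 240
x1_5 = 390
y1_5 = 290
x2_6 = 310
y2_6 = 30
x1_7 = 365
y1_7 = 395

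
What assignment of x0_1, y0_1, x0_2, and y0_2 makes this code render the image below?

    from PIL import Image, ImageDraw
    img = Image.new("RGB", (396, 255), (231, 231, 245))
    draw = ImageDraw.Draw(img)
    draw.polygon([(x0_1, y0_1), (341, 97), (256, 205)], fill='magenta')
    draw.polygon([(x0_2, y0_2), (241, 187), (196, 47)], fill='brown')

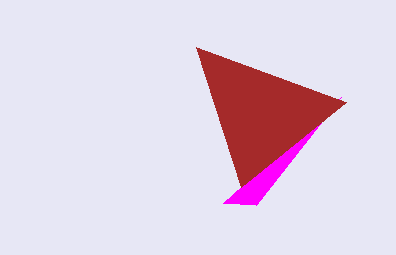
x0_1 = 223, y0_1 = 203, x0_2 = 346, y0_2 = 102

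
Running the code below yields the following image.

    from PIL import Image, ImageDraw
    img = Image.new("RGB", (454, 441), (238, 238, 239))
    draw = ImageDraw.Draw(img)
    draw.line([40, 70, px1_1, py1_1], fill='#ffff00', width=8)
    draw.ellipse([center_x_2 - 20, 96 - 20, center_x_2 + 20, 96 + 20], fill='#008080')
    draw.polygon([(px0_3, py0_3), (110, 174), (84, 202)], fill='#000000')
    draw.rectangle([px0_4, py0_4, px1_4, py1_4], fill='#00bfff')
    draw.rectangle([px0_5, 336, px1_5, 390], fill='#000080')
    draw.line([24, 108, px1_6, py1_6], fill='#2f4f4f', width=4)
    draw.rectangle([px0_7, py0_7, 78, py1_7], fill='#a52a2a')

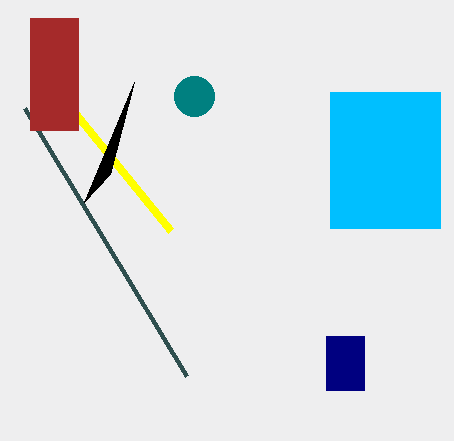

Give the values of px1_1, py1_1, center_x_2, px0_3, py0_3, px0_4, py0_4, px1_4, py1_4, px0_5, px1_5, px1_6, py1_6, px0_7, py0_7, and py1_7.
px1_1 = 170
py1_1 = 230
center_x_2 = 194
px0_3 = 134
py0_3 = 82
px0_4 = 330
py0_4 = 92
px1_4 = 440
py1_4 = 228
px0_5 = 326
px1_5 = 364
px1_6 = 186
py1_6 = 376
px0_7 = 30
py0_7 = 18
py1_7 = 130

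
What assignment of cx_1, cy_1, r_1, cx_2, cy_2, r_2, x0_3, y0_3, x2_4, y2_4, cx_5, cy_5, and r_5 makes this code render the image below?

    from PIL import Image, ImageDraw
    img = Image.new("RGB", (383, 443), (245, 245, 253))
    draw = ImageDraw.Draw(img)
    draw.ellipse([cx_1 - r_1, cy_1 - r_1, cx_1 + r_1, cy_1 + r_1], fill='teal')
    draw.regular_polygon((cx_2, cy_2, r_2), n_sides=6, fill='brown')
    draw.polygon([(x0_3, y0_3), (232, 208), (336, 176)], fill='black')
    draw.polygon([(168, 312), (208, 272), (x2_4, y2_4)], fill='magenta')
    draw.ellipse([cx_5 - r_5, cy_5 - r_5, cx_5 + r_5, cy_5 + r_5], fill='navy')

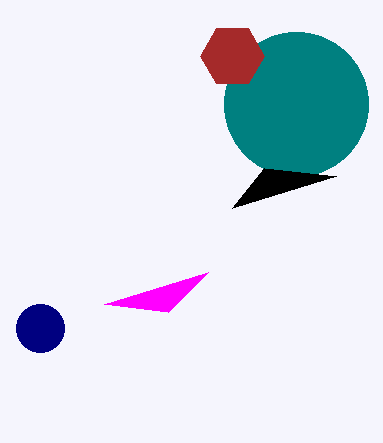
cx_1 = 296; cy_1 = 104; r_1 = 72; cx_2 = 232; cy_2 = 56; r_2 = 32; x0_3 = 264; y0_3 = 168; x2_4 = 104; y2_4 = 304; cx_5 = 40; cy_5 = 328; r_5 = 24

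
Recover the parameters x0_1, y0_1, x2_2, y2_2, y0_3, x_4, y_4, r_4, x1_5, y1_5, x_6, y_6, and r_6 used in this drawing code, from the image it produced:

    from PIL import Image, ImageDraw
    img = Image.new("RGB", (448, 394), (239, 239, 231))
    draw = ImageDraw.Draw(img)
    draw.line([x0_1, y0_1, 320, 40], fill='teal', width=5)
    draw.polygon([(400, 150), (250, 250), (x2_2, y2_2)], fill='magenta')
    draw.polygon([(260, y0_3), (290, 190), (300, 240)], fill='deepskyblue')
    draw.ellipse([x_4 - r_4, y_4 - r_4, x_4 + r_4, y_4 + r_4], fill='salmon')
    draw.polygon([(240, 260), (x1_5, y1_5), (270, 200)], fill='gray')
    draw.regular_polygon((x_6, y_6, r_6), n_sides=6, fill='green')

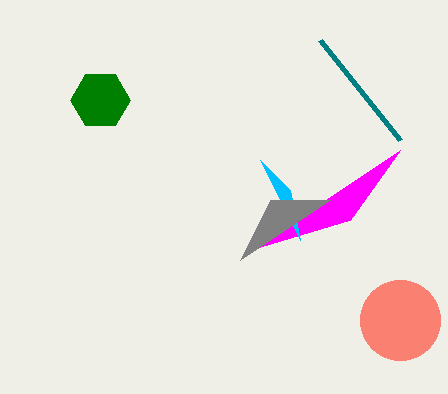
x0_1 = 400; y0_1 = 140; x2_2 = 350; y2_2 = 220; y0_3 = 160; x_4 = 400; y_4 = 320; r_4 = 40; x1_5 = 330; y1_5 = 200; x_6 = 100; y_6 = 100; r_6 = 30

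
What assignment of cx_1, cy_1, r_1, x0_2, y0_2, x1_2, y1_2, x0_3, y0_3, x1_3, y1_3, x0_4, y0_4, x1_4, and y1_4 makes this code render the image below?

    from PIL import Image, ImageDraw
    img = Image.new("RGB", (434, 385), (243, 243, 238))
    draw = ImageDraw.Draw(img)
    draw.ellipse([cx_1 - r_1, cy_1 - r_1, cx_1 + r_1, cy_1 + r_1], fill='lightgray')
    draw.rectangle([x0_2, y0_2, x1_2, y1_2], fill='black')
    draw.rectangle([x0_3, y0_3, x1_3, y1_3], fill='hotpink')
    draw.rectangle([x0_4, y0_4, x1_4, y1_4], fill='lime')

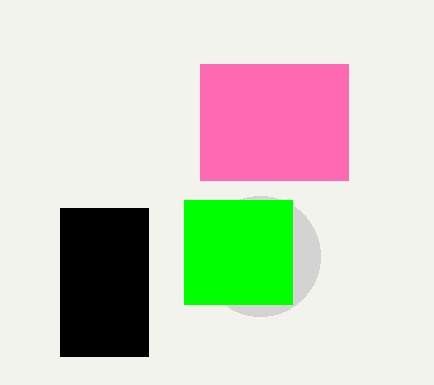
cx_1 = 260
cy_1 = 256
r_1 = 60
x0_2 = 60
y0_2 = 208
x1_2 = 148
y1_2 = 356
x0_3 = 200
y0_3 = 64
x1_3 = 348
y1_3 = 180
x0_4 = 184
y0_4 = 200
x1_4 = 292
y1_4 = 304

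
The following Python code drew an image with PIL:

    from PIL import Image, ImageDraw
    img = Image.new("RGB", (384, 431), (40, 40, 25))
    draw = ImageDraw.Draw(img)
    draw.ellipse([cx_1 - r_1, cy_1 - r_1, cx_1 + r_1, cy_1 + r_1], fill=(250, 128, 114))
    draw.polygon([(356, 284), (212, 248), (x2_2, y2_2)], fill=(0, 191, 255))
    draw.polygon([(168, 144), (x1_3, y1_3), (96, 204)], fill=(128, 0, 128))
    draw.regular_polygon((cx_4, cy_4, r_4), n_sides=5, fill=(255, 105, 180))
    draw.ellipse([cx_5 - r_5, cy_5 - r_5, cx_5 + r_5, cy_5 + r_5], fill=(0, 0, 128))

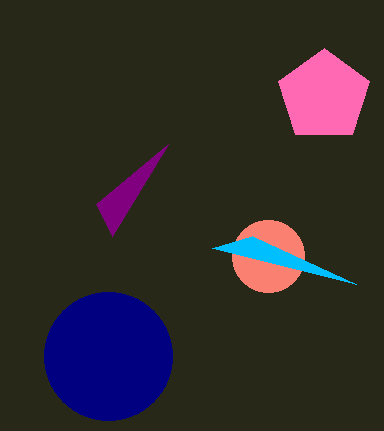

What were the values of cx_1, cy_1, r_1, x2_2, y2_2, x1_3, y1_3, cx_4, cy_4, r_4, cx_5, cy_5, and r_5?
cx_1 = 268, cy_1 = 256, r_1 = 36, x2_2 = 252, y2_2 = 236, x1_3 = 112, y1_3 = 236, cx_4 = 324, cy_4 = 96, r_4 = 48, cx_5 = 108, cy_5 = 356, r_5 = 64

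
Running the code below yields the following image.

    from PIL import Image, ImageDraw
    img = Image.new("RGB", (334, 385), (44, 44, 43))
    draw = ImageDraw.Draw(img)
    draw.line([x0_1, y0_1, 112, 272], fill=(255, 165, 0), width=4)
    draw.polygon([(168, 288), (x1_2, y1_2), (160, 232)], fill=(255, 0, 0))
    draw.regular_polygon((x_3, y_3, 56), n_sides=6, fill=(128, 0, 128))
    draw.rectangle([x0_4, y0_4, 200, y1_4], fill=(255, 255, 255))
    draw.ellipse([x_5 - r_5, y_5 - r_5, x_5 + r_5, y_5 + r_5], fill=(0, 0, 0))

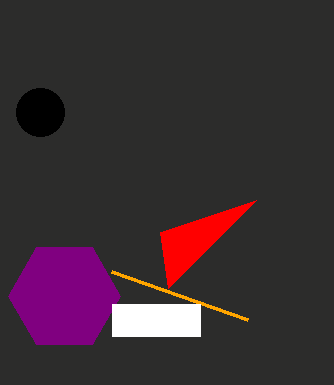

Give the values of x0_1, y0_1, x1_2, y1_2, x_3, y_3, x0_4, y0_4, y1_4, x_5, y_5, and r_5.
x0_1 = 248, y0_1 = 320, x1_2 = 256, y1_2 = 200, x_3 = 64, y_3 = 296, x0_4 = 112, y0_4 = 304, y1_4 = 336, x_5 = 40, y_5 = 112, r_5 = 24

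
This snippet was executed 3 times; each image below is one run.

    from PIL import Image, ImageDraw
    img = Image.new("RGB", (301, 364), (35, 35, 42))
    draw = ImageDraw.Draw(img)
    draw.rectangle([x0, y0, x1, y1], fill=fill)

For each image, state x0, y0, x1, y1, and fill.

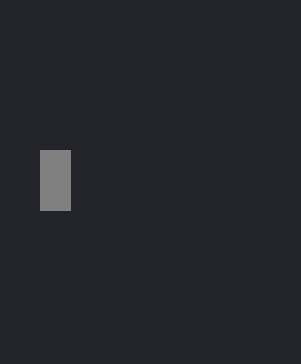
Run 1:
x0 = 40
y0 = 150
x1 = 70
y1 = 210
fill = 'gray'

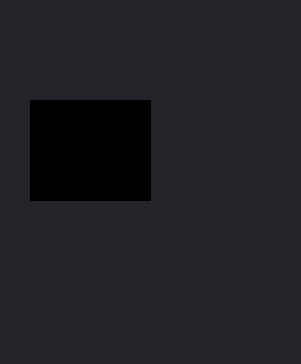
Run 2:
x0 = 30
y0 = 100
x1 = 150
y1 = 200
fill = 'black'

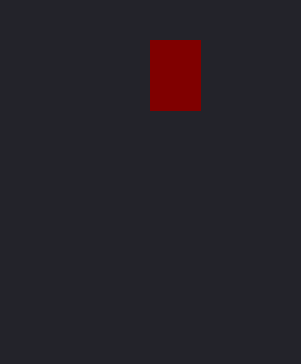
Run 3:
x0 = 150, y0 = 40, x1 = 200, y1 = 110, fill = 'maroon'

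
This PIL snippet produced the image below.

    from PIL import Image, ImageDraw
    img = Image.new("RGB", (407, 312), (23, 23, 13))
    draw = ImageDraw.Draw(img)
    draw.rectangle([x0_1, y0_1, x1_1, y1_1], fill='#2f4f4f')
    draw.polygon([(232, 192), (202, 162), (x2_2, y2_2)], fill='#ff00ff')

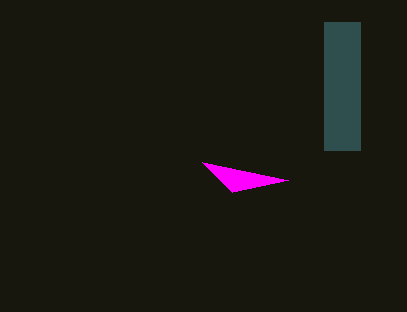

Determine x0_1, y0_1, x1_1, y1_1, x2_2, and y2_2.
x0_1 = 324
y0_1 = 22
x1_1 = 360
y1_1 = 150
x2_2 = 288
y2_2 = 180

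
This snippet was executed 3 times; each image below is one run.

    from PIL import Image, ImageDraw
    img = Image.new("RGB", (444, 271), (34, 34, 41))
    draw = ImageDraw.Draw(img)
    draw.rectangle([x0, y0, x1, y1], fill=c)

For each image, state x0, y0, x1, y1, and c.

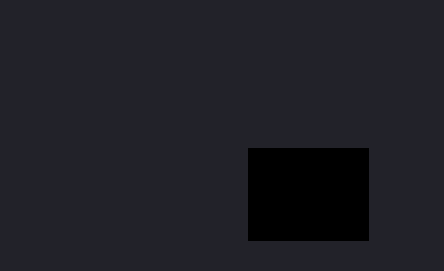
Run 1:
x0 = 248, y0 = 148, x1 = 368, y1 = 240, c = 'black'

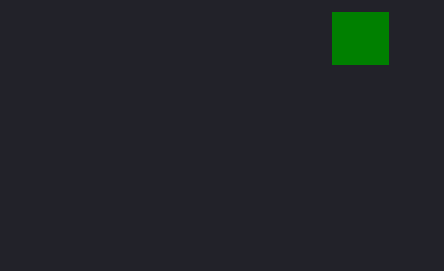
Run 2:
x0 = 332, y0 = 12, x1 = 388, y1 = 64, c = 'green'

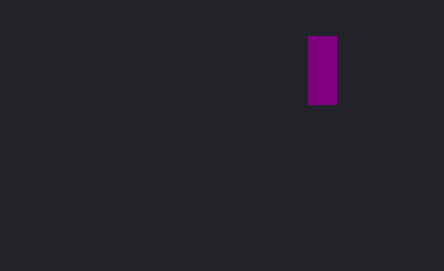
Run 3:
x0 = 308
y0 = 36
x1 = 336
y1 = 104
c = 'purple'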